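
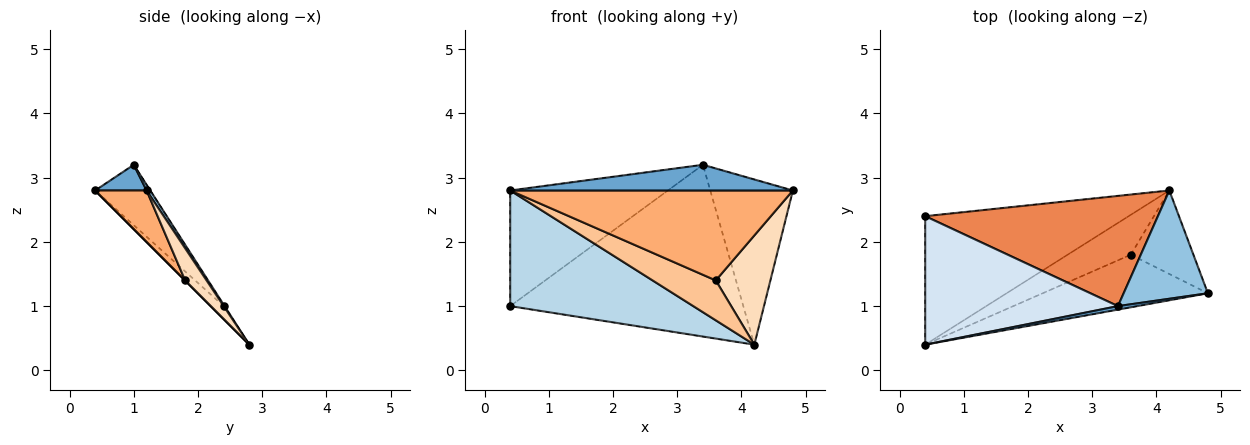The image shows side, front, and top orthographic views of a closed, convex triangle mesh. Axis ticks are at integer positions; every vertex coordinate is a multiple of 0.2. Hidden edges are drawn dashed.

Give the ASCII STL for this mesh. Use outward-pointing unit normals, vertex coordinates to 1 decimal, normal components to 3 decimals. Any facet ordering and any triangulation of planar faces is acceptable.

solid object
 facet normal 0.177 -0.975 0.133
  outer loop
   vertex 3.4 1.0 3.2
   vertex 0.4 0.4 2.8
   vertex 4.8 1.2 2.8
  endloop
 endfacet
 facet normal 0.037 0.836 0.548
  outer loop
   vertex 3.4 1.0 3.2
   vertex 4.8 1.2 2.8
   vertex 4.2 2.8 0.4
  endloop
 endfacet
 facet normal -0.047 -0.668 -0.742
  outer loop
   vertex 0.4 2.4 1.0
   vertex 4.2 2.8 0.4
   vertex 0.4 0.4 2.8
  endloop
 endfacet
 facet normal -0.227 0.652 0.724
  outer loop
   vertex 0.4 2.4 1.0
   vertex 0.4 0.4 2.8
   vertex 3.4 1.0 3.2
  endloop
 endfacet
 facet normal -0.003 0.842 0.540
  outer loop
   vertex 0.4 2.4 1.0
   vertex 3.4 1.0 3.2
   vertex 4.2 2.8 0.4
  endloop
 endfacet
 facet normal 0.155 -0.853 -0.498
  outer loop
   vertex 3.6 1.8 1.4
   vertex 4.8 1.2 2.8
   vertex 0.4 0.4 2.8
  endloop
 endfacet
 facet normal 0.000 -0.707 -0.707
  outer loop
   vertex 3.6 1.8 1.4
   vertex 0.4 0.4 2.8
   vertex 4.2 2.8 0.4
  endloop
 endfacet
 facet normal 0.297 -0.758 -0.580
  outer loop
   vertex 3.6 1.8 1.4
   vertex 4.2 2.8 0.4
   vertex 4.8 1.2 2.8
  endloop
 endfacet
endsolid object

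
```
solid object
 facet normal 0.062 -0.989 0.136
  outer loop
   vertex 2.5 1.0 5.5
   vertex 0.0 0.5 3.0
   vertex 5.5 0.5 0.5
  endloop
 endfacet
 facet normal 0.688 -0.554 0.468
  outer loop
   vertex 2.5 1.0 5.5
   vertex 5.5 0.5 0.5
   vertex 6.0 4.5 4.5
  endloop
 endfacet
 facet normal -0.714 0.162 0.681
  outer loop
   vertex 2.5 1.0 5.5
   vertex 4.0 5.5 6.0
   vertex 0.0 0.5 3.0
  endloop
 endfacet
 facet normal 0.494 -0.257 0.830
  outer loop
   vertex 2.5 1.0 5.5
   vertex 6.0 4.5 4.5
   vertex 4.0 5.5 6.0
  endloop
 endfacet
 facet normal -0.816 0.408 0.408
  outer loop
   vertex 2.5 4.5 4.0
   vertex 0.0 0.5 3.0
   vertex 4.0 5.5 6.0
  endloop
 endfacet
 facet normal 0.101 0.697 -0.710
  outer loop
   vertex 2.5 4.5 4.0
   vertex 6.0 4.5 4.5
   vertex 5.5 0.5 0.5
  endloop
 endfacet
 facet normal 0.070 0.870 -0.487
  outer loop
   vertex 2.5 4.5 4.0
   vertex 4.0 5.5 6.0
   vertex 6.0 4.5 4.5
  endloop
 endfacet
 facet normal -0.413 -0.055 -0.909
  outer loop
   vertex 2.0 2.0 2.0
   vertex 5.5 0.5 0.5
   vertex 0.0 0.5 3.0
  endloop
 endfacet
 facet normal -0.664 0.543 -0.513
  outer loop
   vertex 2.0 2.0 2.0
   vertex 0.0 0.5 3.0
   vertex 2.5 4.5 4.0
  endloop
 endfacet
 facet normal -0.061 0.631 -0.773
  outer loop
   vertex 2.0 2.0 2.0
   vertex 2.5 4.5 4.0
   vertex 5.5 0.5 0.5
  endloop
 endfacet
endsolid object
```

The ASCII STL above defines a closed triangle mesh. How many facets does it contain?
10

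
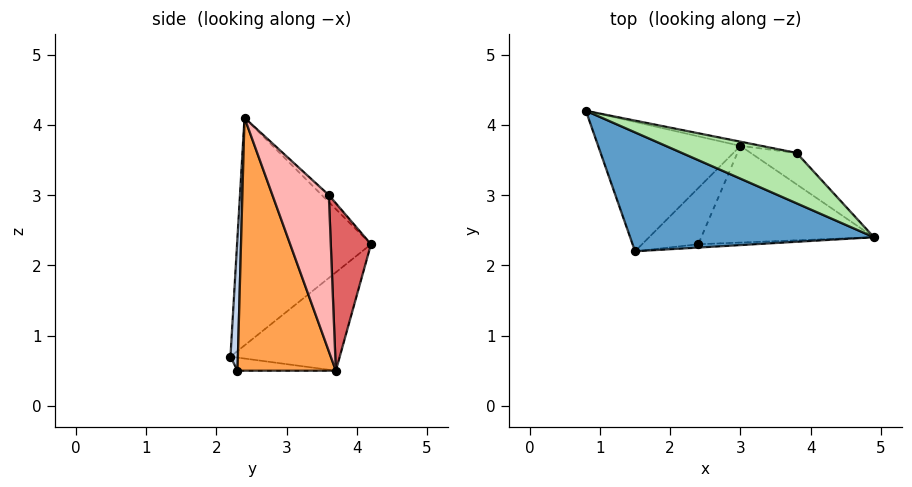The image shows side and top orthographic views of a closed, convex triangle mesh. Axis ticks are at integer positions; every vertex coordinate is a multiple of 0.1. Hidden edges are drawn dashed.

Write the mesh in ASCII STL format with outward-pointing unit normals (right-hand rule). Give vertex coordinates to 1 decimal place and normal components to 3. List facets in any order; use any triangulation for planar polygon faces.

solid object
 facet normal -0.527 -0.636 0.564
  outer loop
   vertex 1.5 2.2 0.7
   vertex 4.9 2.4 4.1
   vertex 0.8 4.2 2.3
  endloop
 endfacet
 facet normal 0.101 -0.994 -0.043
  outer loop
   vertex 2.4 2.3 0.5
   vertex 4.9 2.4 4.1
   vertex 1.5 2.2 0.7
  endloop
 endfacet
 facet normal 0.779 -0.334 -0.531
  outer loop
   vertex 3.0 3.7 0.5
   vertex 4.9 2.4 4.1
   vertex 2.4 2.3 0.5
  endloop
 endfacet
 facet normal -0.517 0.417 -0.748
  outer loop
   vertex 3.0 3.7 0.5
   vertex 1.5 2.2 0.7
   vertex 0.8 4.2 2.3
  endloop
 endfacet
 facet normal -0.226 0.097 -0.969
  outer loop
   vertex 3.0 3.7 0.5
   vertex 2.4 2.3 0.5
   vertex 1.5 2.2 0.7
  endloop
 endfacet
 facet normal -0.046 0.652 0.757
  outer loop
   vertex 3.8 3.6 3.0
   vertex 0.8 4.2 2.3
   vertex 4.9 2.4 4.1
  endloop
 endfacet
 facet normal 0.202 0.979 -0.025
  outer loop
   vertex 3.8 3.6 3.0
   vertex 3.0 3.7 0.5
   vertex 0.8 4.2 2.3
  endloop
 endfacet
 facet normal 0.815 0.527 -0.240
  outer loop
   vertex 3.8 3.6 3.0
   vertex 4.9 2.4 4.1
   vertex 3.0 3.7 0.5
  endloop
 endfacet
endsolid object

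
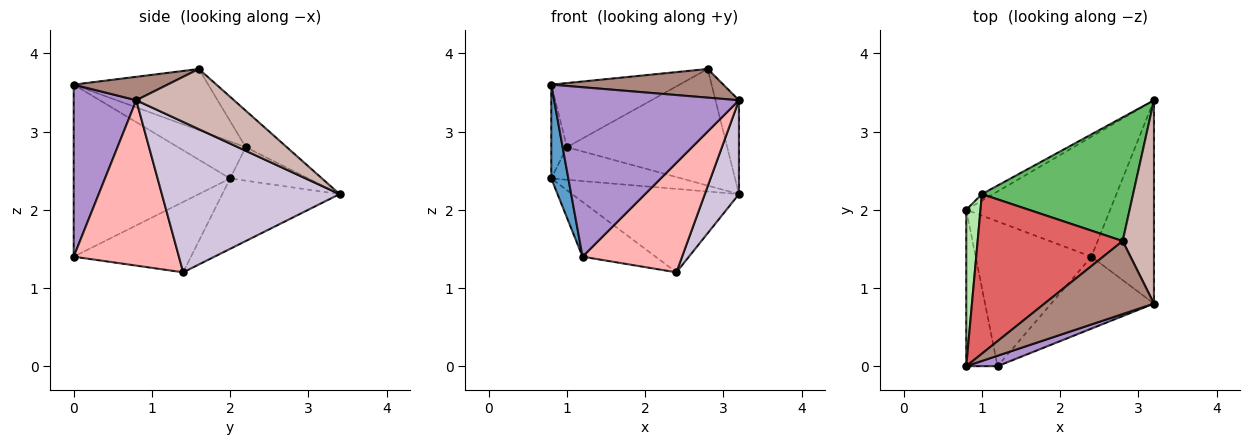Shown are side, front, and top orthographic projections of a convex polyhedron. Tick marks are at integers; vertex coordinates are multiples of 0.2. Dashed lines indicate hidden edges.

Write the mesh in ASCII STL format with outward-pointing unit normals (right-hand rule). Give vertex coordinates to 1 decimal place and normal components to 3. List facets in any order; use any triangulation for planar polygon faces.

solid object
 facet normal -0.978 -0.107 -0.178
  outer loop
   vertex 0.8 0.0 3.6
   vertex 0.8 2.0 2.4
   vertex 1.2 0.0 1.4
  endloop
 endfacet
 facet normal -0.373 0.530 -0.762
  outer loop
   vertex 2.4 1.4 1.2
   vertex 0.8 2.0 2.4
   vertex 3.2 3.4 2.2
  endloop
 endfacet
 facet normal -0.494 0.308 -0.813
  outer loop
   vertex 2.4 1.4 1.2
   vertex 1.2 0.0 1.4
   vertex 0.8 2.0 2.4
  endloop
 endfacet
 facet normal -0.507 0.845 -0.169
  outer loop
   vertex 1.0 2.2 2.8
   vertex 3.2 3.4 2.2
   vertex 0.8 2.0 2.4
  endloop
 endfacet
 facet normal -0.173 0.676 0.717
  outer loop
   vertex 1.0 2.2 2.8
   vertex 2.8 1.6 3.8
   vertex 3.2 3.4 2.2
  endloop
 endfacet
 facet normal -0.912 0.211 0.351
  outer loop
   vertex 1.0 2.2 2.8
   vertex 0.8 2.0 2.4
   vertex 0.8 0.0 3.6
  endloop
 endfacet
 facet normal -0.364 0.347 0.864
  outer loop
   vertex 1.0 2.2 2.8
   vertex 0.8 0.0 3.6
   vertex 2.8 1.6 3.8
  endloop
 endfacet
 facet normal 0.662 -0.626 -0.412
  outer loop
   vertex 3.2 0.8 3.4
   vertex 1.2 0.0 1.4
   vertex 2.4 1.4 1.2
  endloop
 endfacet
 facet normal 0.320 -0.946 0.058
  outer loop
   vertex 3.2 0.8 3.4
   vertex 0.8 0.0 3.6
   vertex 1.2 0.0 1.4
  endloop
 endfacet
 facet normal 0.909 -0.175 -0.378
  outer loop
   vertex 3.2 0.8 3.4
   vertex 2.4 1.4 1.2
   vertex 3.2 3.4 2.2
  endloop
 endfacet
 facet normal 0.196 -0.359 0.913
  outer loop
   vertex 3.2 0.8 3.4
   vertex 2.8 1.6 3.8
   vertex 0.8 0.0 3.6
  endloop
 endfacet
 facet normal 0.868 0.208 0.451
  outer loop
   vertex 3.2 0.8 3.4
   vertex 3.2 3.4 2.2
   vertex 2.8 1.6 3.8
  endloop
 endfacet
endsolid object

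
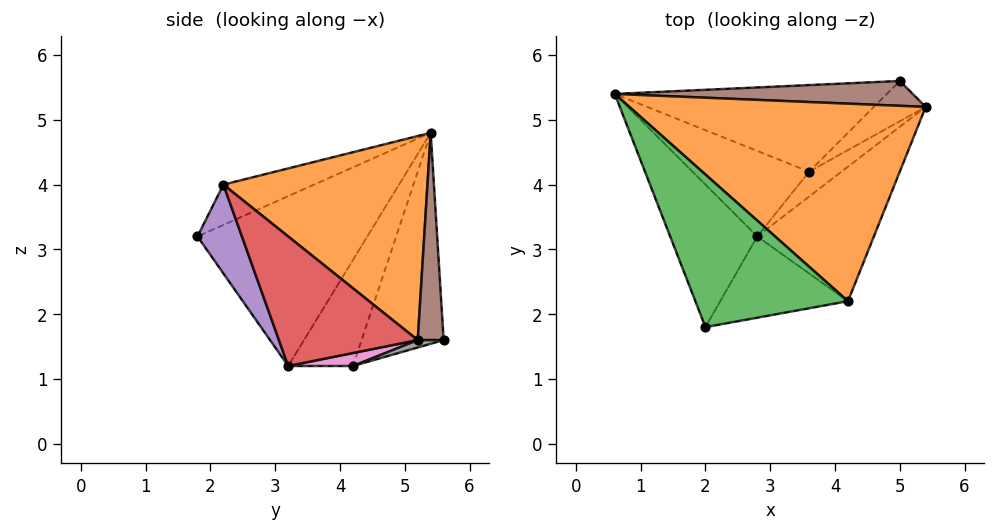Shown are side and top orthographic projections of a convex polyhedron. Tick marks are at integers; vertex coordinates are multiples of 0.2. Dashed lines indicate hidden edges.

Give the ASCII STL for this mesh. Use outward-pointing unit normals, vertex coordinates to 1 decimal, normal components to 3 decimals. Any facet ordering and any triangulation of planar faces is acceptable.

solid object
 facet normal -0.881 -0.142 -0.452
  outer loop
   vertex 2.8 3.2 1.2
   vertex 2.0 1.8 3.2
   vertex 0.6 5.4 4.8
  endloop
 endfacet
 facet normal 0.521 0.397 0.756
  outer loop
   vertex 4.2 2.2 4.0
   vertex 5.4 5.2 1.6
   vertex 0.6 5.4 4.8
  endloop
 endfacet
 facet normal -0.226 -0.468 0.855
  outer loop
   vertex 4.2 2.2 4.0
   vertex 0.6 5.4 4.8
   vertex 2.0 1.8 3.2
  endloop
 endfacet
 facet normal 0.571 -0.640 -0.514
  outer loop
   vertex 4.2 2.2 4.0
   vertex 2.8 3.2 1.2
   vertex 5.4 5.2 1.6
  endloop
 endfacet
 facet normal 0.317 -0.832 -0.456
  outer loop
   vertex 4.2 2.2 4.0
   vertex 2.0 1.8 3.2
   vertex 2.8 3.2 1.2
  endloop
 endfacet
 facet normal 0.496 0.496 0.713
  outer loop
   vertex 5.0 5.6 1.6
   vertex 0.6 5.4 4.8
   vertex 5.4 5.2 1.6
  endloop
 endfacet
 facet normal 0.356 -0.285 -0.890
  outer loop
   vertex 3.6 4.2 1.2
   vertex 5.4 5.2 1.6
   vertex 2.8 3.2 1.2
  endloop
 endfacet
 facet normal 0.140 0.140 -0.980
  outer loop
   vertex 3.6 4.2 1.2
   vertex 5.0 5.6 1.6
   vertex 5.4 5.2 1.6
  endloop
 endfacet
 facet normal -0.592 0.474 -0.652
  outer loop
   vertex 3.6 4.2 1.2
   vertex 2.8 3.2 1.2
   vertex 0.6 5.4 4.8
  endloop
 endfacet
 facet normal -0.470 0.643 -0.605
  outer loop
   vertex 3.6 4.2 1.2
   vertex 0.6 5.4 4.8
   vertex 5.0 5.6 1.6
  endloop
 endfacet
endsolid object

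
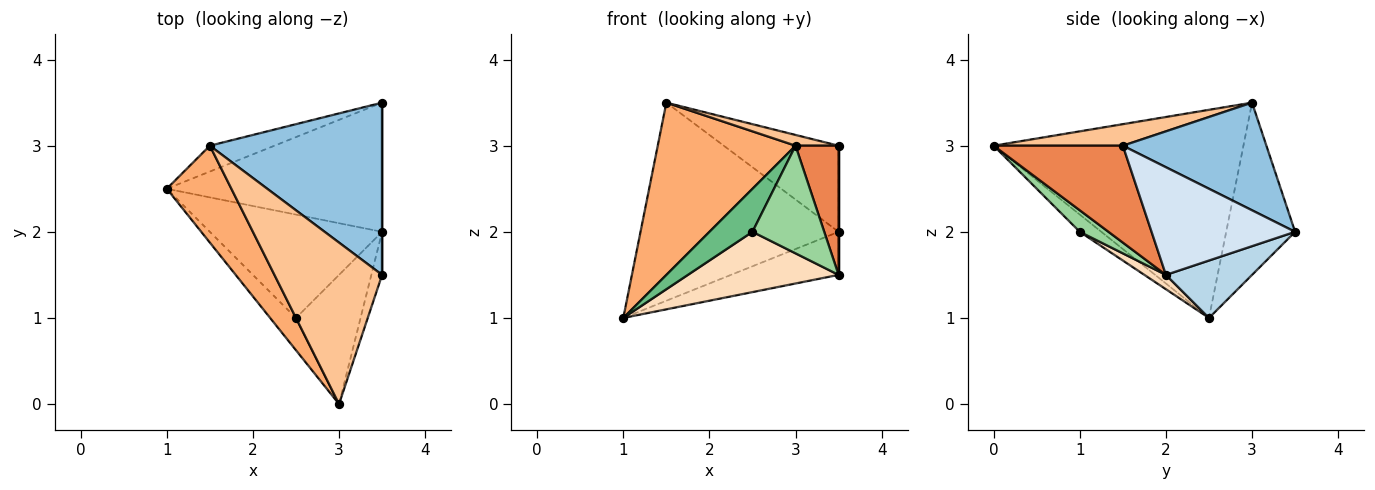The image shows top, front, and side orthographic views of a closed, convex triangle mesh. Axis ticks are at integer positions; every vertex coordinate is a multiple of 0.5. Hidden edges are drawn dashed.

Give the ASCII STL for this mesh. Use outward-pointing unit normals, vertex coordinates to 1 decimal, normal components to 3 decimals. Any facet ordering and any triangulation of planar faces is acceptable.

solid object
 facet normal -0.326 0.937 -0.122
  outer loop
   vertex 1.5 3.0 3.5
   vertex 3.5 3.5 2.0
   vertex 1.0 2.5 1.0
  endloop
 endfacet
 facet normal 0.488 0.390 0.781
  outer loop
   vertex 1.5 3.0 3.5
   vertex 3.5 1.5 3.0
   vertex 3.5 3.5 2.0
  endloop
 endfacet
 facet normal 0.245 0.307 -0.920
  outer loop
   vertex 3.5 2.0 1.5
   vertex 1.0 2.5 1.0
   vertex 3.5 3.5 2.0
  endloop
 endfacet
 facet normal 1.000 0.000 0.000
  outer loop
   vertex 3.5 2.0 1.5
   vertex 3.5 3.5 2.0
   vertex 3.5 1.5 3.0
  endloop
 endfacet
 facet normal 0.943 -0.314 -0.105
  outer loop
   vertex 3.0 0.0 3.0
   vertex 3.5 2.0 1.5
   vertex 3.5 1.5 3.0
  endloop
 endfacet
 facet normal -0.845 -0.466 0.262
  outer loop
   vertex 3.0 0.0 3.0
   vertex 1.5 3.0 3.5
   vertex 1.0 2.5 1.0
  endloop
 endfacet
 facet normal 0.196 -0.065 0.978
  outer loop
   vertex 3.0 0.0 3.0
   vertex 3.5 1.5 3.0
   vertex 1.5 3.0 3.5
  endloop
 endfacet
 facet normal 0.072 -0.503 -0.862
  outer loop
   vertex 2.5 1.0 2.0
   vertex 1.0 2.5 1.0
   vertex 3.5 2.0 1.5
  endloop
 endfacet
 facet normal -0.371 -0.743 -0.557
  outer loop
   vertex 2.5 1.0 2.0
   vertex 3.0 0.0 3.0
   vertex 1.0 2.5 1.0
  endloop
 endfacet
 facet normal 0.248 -0.620 -0.744
  outer loop
   vertex 2.5 1.0 2.0
   vertex 3.5 2.0 1.5
   vertex 3.0 0.0 3.0
  endloop
 endfacet
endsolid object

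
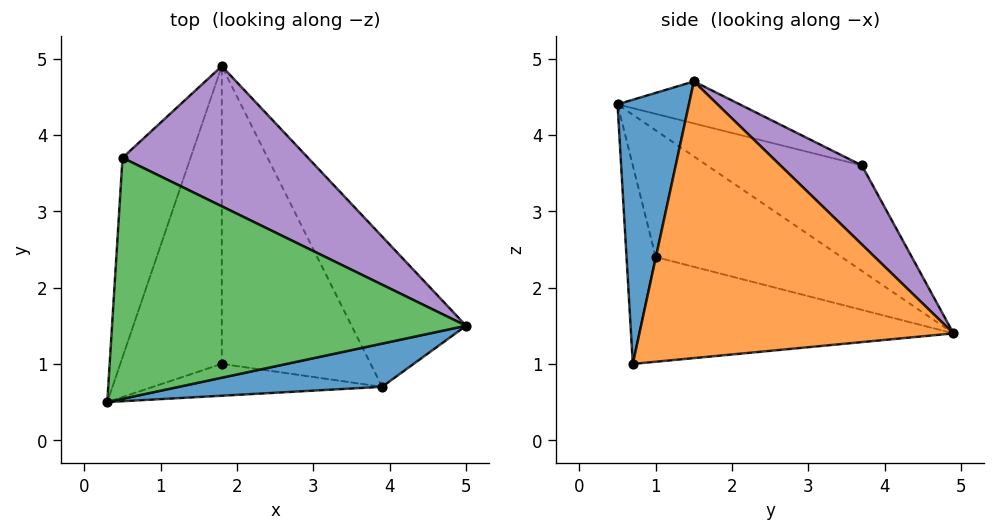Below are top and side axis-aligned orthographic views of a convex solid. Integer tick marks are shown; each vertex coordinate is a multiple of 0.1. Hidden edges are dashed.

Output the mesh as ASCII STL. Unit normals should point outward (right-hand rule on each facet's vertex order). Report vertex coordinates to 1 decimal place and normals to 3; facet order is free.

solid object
 facet normal 0.196 -0.969 0.151
  outer loop
   vertex 3.9 0.7 1.0
   vertex 5.0 1.5 4.7
   vertex 0.3 0.5 4.4
  endloop
 endfacet
 facet normal 0.827 0.446 -0.342
  outer loop
   vertex 3.9 0.7 1.0
   vertex 1.8 4.9 1.4
   vertex 5.0 1.5 4.7
  endloop
 endfacet
 facet normal -0.114 0.248 0.962
  outer loop
   vertex 0.5 3.7 3.6
   vertex 0.3 0.5 4.4
   vertex 5.0 1.5 4.7
  endloop
 endfacet
 facet normal -0.838 -0.083 -0.540
  outer loop
   vertex 0.5 3.7 3.6
   vertex 1.8 4.9 1.4
   vertex 0.3 0.5 4.4
  endloop
 endfacet
 facet normal 0.243 0.784 0.571
  outer loop
   vertex 0.5 3.7 3.6
   vertex 5.0 1.5 4.7
   vertex 1.8 4.9 1.4
  endloop
 endfacet
 facet normal -0.771 -0.158 -0.617
  outer loop
   vertex 1.8 1.0 2.4
   vertex 0.3 0.5 4.4
   vertex 1.8 4.9 1.4
  endloop
 endfacet
 facet normal -0.450 -0.727 -0.519
  outer loop
   vertex 1.8 1.0 2.4
   vertex 3.9 0.7 1.0
   vertex 0.3 0.5 4.4
  endloop
 endfacet
 facet normal -0.563 -0.205 -0.801
  outer loop
   vertex 1.8 1.0 2.4
   vertex 1.8 4.9 1.4
   vertex 3.9 0.7 1.0
  endloop
 endfacet
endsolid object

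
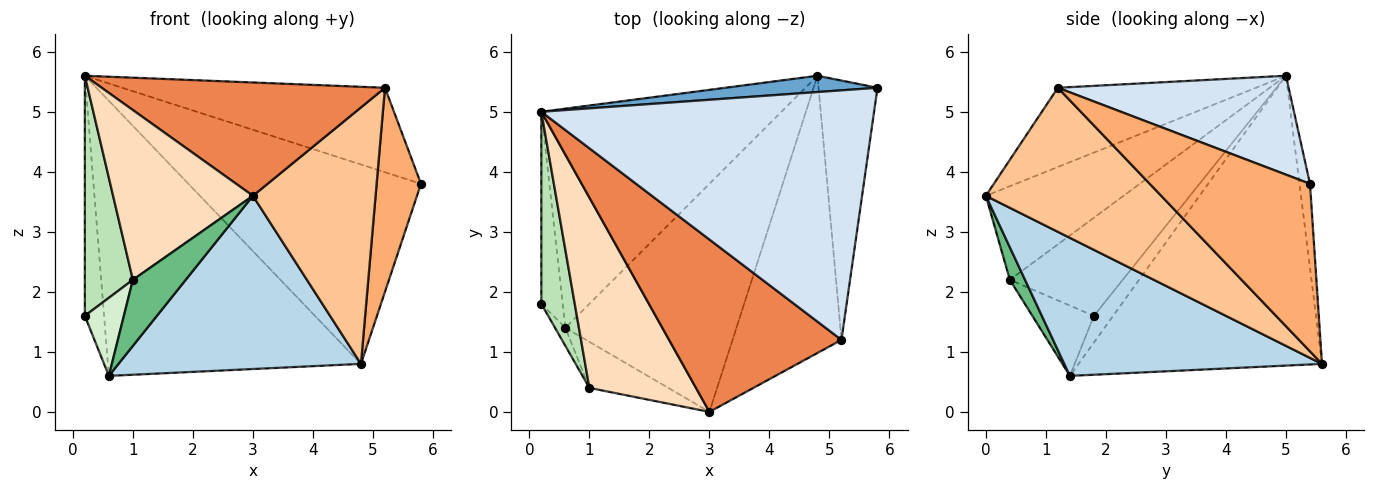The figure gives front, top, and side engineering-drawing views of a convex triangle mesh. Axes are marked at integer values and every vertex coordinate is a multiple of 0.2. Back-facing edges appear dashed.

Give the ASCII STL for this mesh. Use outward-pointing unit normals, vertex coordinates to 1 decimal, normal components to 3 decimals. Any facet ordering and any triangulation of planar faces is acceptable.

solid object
 facet normal -0.045 0.996 0.081
  outer loop
   vertex 4.8 5.6 0.8
   vertex 0.2 5.0 5.6
   vertex 5.8 5.4 3.8
  endloop
 endfacet
 facet normal -0.601 0.625 -0.498
  outer loop
   vertex 4.8 5.6 0.8
   vertex 0.6 1.4 0.6
   vertex 0.2 5.0 5.6
  endloop
 endfacet
 facet normal 0.541 -0.509 -0.670
  outer loop
   vertex 4.8 5.6 0.8
   vertex 3.0 0.0 3.6
   vertex 0.6 1.4 0.6
  endloop
 endfacet
 facet normal 0.271 0.309 0.912
  outer loop
   vertex 5.2 1.2 5.4
   vertex 5.8 5.4 3.8
   vertex 0.2 5.0 5.6
  endloop
 endfacet
 facet normal -0.359 -0.513 0.780
  outer loop
   vertex 5.2 1.2 5.4
   vertex 0.2 5.0 5.6
   vertex 3.0 0.0 3.6
  endloop
 endfacet
 facet normal 0.913 -0.253 -0.321
  outer loop
   vertex 5.2 1.2 5.4
   vertex 4.8 5.6 0.8
   vertex 5.8 5.4 3.8
  endloop
 endfacet
 facet normal 0.697 -0.487 -0.527
  outer loop
   vertex 5.2 1.2 5.4
   vertex 3.0 0.0 3.6
   vertex 4.8 5.6 0.8
  endloop
 endfacet
 facet normal -0.548 -0.557 0.624
  outer loop
   vertex 1.0 0.4 2.2
   vertex 3.0 0.0 3.6
   vertex 0.2 5.0 5.6
  endloop
 endfacet
 facet normal 0.230 -0.798 -0.556
  outer loop
   vertex 1.0 0.4 2.2
   vertex 0.6 1.4 0.6
   vertex 3.0 0.0 3.6
  endloop
 endfacet
 facet normal -0.615 0.615 -0.492
  outer loop
   vertex 0.2 1.8 1.6
   vertex 0.2 5.0 5.6
   vertex 0.6 1.4 0.6
  endloop
 endfacet
 facet normal -0.878 -0.374 0.299
  outer loop
   vertex 0.2 1.8 1.6
   vertex 1.0 0.4 2.2
   vertex 0.2 5.0 5.6
  endloop
 endfacet
 facet normal -0.838 -0.531 -0.123
  outer loop
   vertex 0.2 1.8 1.6
   vertex 0.6 1.4 0.6
   vertex 1.0 0.4 2.2
  endloop
 endfacet
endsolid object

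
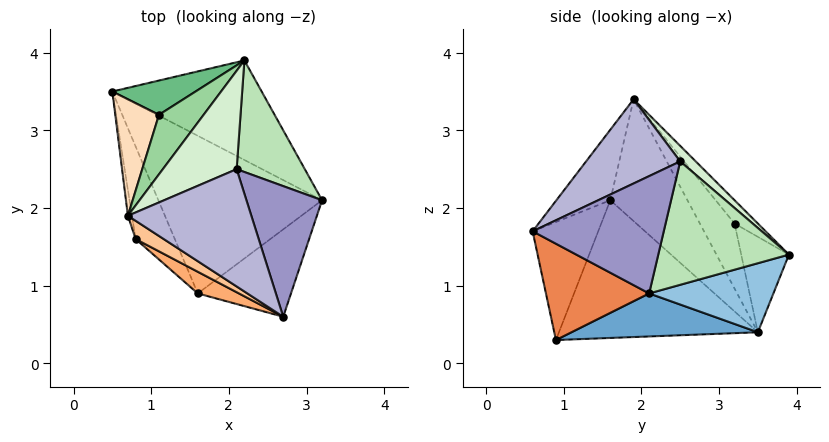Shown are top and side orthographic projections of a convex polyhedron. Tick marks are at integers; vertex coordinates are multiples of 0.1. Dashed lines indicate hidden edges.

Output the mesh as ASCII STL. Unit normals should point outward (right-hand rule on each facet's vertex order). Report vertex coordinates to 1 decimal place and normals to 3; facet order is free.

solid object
 facet normal 0.252 0.143 -0.957
  outer loop
   vertex 1.6 0.9 0.3
   vertex 0.5 3.5 0.4
   vertex 3.2 2.1 0.9
  endloop
 endfacet
 facet normal 0.378 0.437 -0.817
  outer loop
   vertex 2.2 3.9 1.4
   vertex 3.2 2.1 0.9
   vertex 0.5 3.5 0.4
  endloop
 endfacet
 facet normal -0.894 -0.369 -0.254
  outer loop
   vertex 0.8 1.6 2.1
   vertex 0.5 3.5 0.4
   vertex 1.6 0.9 0.3
  endloop
 endfacet
 facet normal -0.982 -0.185 -0.033
  outer loop
   vertex 0.8 1.6 2.1
   vertex 0.7 1.9 3.4
   vertex 0.5 3.5 0.4
  endloop
 endfacet
 facet normal 0.613 -0.521 -0.594
  outer loop
   vertex 2.7 0.6 1.7
   vertex 1.6 0.9 0.3
   vertex 3.2 2.1 0.9
  endloop
 endfacet
 facet normal -0.435 -0.887 0.152
  outer loop
   vertex 2.7 0.6 1.7
   vertex 0.8 1.6 2.1
   vertex 1.6 0.9 0.3
  endloop
 endfacet
 facet normal -0.430 -0.886 0.171
  outer loop
   vertex 2.7 0.6 1.7
   vertex 0.7 1.9 3.4
   vertex 0.8 1.6 2.1
  endloop
 endfacet
 facet normal -0.604 0.686 0.406
  outer loop
   vertex 1.1 3.2 1.8
   vertex 0.5 3.5 0.4
   vertex 0.7 1.9 3.4
  endloop
 endfacet
 facet normal -0.407 0.842 0.355
  outer loop
   vertex 1.1 3.2 1.8
   vertex 2.2 3.9 1.4
   vertex 0.5 3.5 0.4
  endloop
 endfacet
 facet normal -0.291 0.777 0.558
  outer loop
   vertex 1.1 3.2 1.8
   vertex 0.7 1.9 3.4
   vertex 2.2 3.9 1.4
  endloop
 endfacet
 facet normal 0.826 0.332 0.456
  outer loop
   vertex 2.1 2.5 2.6
   vertex 3.2 2.1 0.9
   vertex 2.2 3.9 1.4
  endloop
 endfacet
 facet normal 0.159 0.636 0.755
  outer loop
   vertex 2.1 2.5 2.6
   vertex 2.2 3.9 1.4
   vertex 0.7 1.9 3.4
  endloop
 endfacet
 facet normal 0.840 0.009 0.542
  outer loop
   vertex 2.1 2.5 2.6
   vertex 2.7 0.6 1.7
   vertex 3.2 2.1 0.9
  endloop
 endfacet
 facet normal 0.551 -0.209 0.808
  outer loop
   vertex 2.1 2.5 2.6
   vertex 0.7 1.9 3.4
   vertex 2.7 0.6 1.7
  endloop
 endfacet
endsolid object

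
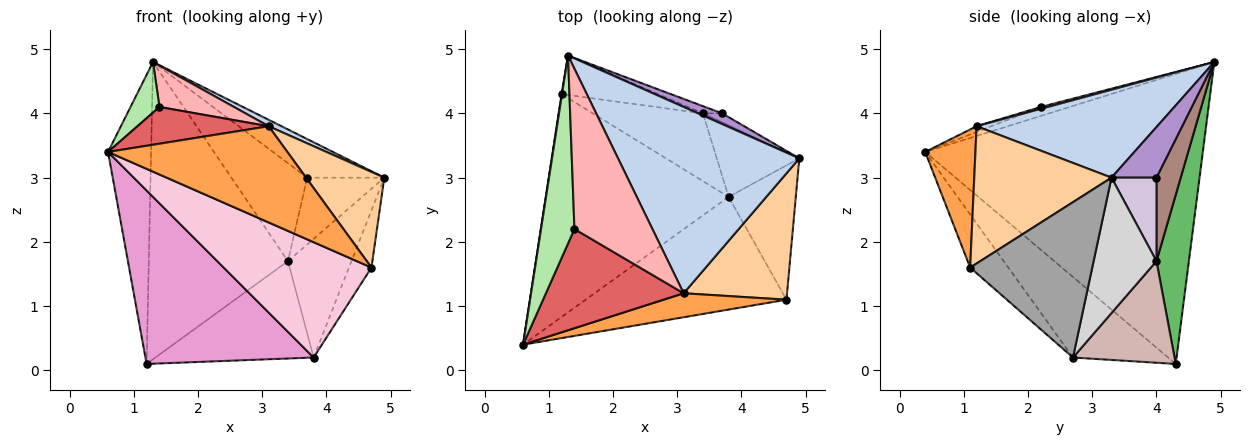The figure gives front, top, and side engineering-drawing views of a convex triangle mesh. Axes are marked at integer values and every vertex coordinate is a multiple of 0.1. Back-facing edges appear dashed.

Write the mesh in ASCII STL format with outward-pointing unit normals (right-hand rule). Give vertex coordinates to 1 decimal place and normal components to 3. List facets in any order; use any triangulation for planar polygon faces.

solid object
 facet normal -0.988 0.153 0.001
  outer loop
   vertex 1.2 4.3 0.1
   vertex 0.6 0.4 3.4
   vertex 1.3 4.9 4.8
  endloop
 endfacet
 facet normal 0.436 -0.031 0.899
  outer loop
   vertex 3.1 1.2 3.8
   vertex 4.9 3.3 3.0
   vertex 1.3 4.9 4.8
  endloop
 endfacet
 facet normal 0.262 -0.936 0.233
  outer loop
   vertex 3.1 1.2 3.8
   vertex 0.6 0.4 3.4
   vertex 4.7 1.1 1.6
  endloop
 endfacet
 facet normal 0.727 -0.415 0.548
  outer loop
   vertex 3.1 1.2 3.8
   vertex 4.7 1.1 1.6
   vertex 4.9 3.3 3.0
  endloop
 endfacet
 facet normal 0.225 0.966 -0.128
  outer loop
   vertex 3.4 4.0 1.7
   vertex 1.2 4.3 0.1
   vertex 1.3 4.9 4.8
  endloop
 endfacet
 facet normal -0.252 -0.252 0.935
  outer loop
   vertex 1.4 2.2 4.1
   vertex 1.3 4.9 4.8
   vertex 0.6 0.4 3.4
  endloop
 endfacet
 facet normal -0.039 -0.347 0.937
  outer loop
   vertex 1.4 2.2 4.1
   vertex 0.6 0.4 3.4
   vertex 3.1 1.2 3.8
  endloop
 endfacet
 facet normal 0.024 -0.250 0.968
  outer loop
   vertex 1.4 2.2 4.1
   vertex 3.1 1.2 3.8
   vertex 1.3 4.9 4.8
  endloop
 endfacet
 facet normal 0.490 0.840 0.233
  outer loop
   vertex 3.7 4.0 3.0
   vertex 1.3 4.9 4.8
   vertex 4.9 3.3 3.0
  endloop
 endfacet
 facet normal 0.500 0.858 -0.115
  outer loop
   vertex 3.7 4.0 3.0
   vertex 4.9 3.3 3.0
   vertex 3.4 4.0 1.7
  endloop
 endfacet
 facet normal 0.304 0.950 -0.070
  outer loop
   vertex 3.7 4.0 3.0
   vertex 3.4 4.0 1.7
   vertex 1.3 4.9 4.8
  endloop
 endfacet
 facet normal 0.466 0.726 -0.505
  outer loop
   vertex 3.8 2.7 0.2
   vertex 1.2 4.3 0.1
   vertex 3.4 4.0 1.7
  endloop
 endfacet
 facet normal -0.328 -0.580 -0.745
  outer loop
   vertex 3.8 2.7 0.2
   vertex 0.6 0.4 3.4
   vertex 1.2 4.3 0.1
  endloop
 endfacet
 facet normal -0.182 -0.703 -0.687
  outer loop
   vertex 3.8 2.7 0.2
   vertex 4.7 1.1 1.6
   vertex 0.6 0.4 3.4
  endloop
 endfacet
 facet normal 0.905 0.167 -0.391
  outer loop
   vertex 3.8 2.7 0.2
   vertex 4.9 3.3 3.0
   vertex 4.7 1.1 1.6
  endloop
 endfacet
 facet normal 0.646 0.653 -0.394
  outer loop
   vertex 3.8 2.7 0.2
   vertex 3.4 4.0 1.7
   vertex 4.9 3.3 3.0
  endloop
 endfacet
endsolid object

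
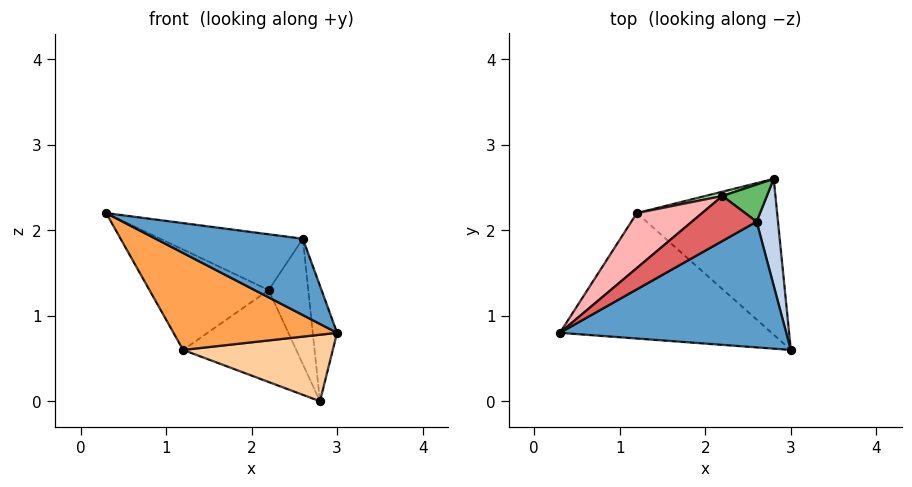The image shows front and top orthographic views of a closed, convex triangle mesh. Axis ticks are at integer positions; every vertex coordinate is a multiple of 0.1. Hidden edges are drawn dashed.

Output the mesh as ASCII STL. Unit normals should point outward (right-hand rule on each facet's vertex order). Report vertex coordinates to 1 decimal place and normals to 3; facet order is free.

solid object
 facet normal 0.375 -0.481 0.792
  outer loop
   vertex 2.6 2.1 1.9
   vertex 0.3 0.8 2.2
   vertex 3.0 0.6 0.8
  endloop
 endfacet
 facet normal 0.977 0.155 0.144
  outer loop
   vertex 2.6 2.1 1.9
   vertex 3.0 0.6 0.8
   vertex 2.8 2.6 0.0
  endloop
 endfacet
 facet normal -0.415 -0.556 -0.720
  outer loop
   vertex 1.2 2.2 0.6
   vertex 3.0 0.6 0.8
   vertex 0.3 0.8 2.2
  endloop
 endfacet
 facet normal -0.240 -0.381 -0.893
  outer loop
   vertex 1.2 2.2 0.6
   vertex 2.8 2.6 0.0
   vertex 3.0 0.6 0.8
  endloop
 endfacet
 facet normal 0.282 0.920 0.272
  outer loop
   vertex 2.2 2.4 1.3
   vertex 2.6 2.1 1.9
   vertex 2.8 2.6 0.0
  endloop
 endfacet
 facet normal -0.226 0.973 0.045
  outer loop
   vertex 2.2 2.4 1.3
   vertex 2.8 2.6 0.0
   vertex 1.2 2.2 0.6
  endloop
 endfacet
 facet normal -0.337 0.733 0.591
  outer loop
   vertex 2.2 2.4 1.3
   vertex 0.3 0.8 2.2
   vertex 2.6 2.1 1.9
  endloop
 endfacet
 facet normal -0.455 0.781 0.427
  outer loop
   vertex 2.2 2.4 1.3
   vertex 1.2 2.2 0.6
   vertex 0.3 0.8 2.2
  endloop
 endfacet
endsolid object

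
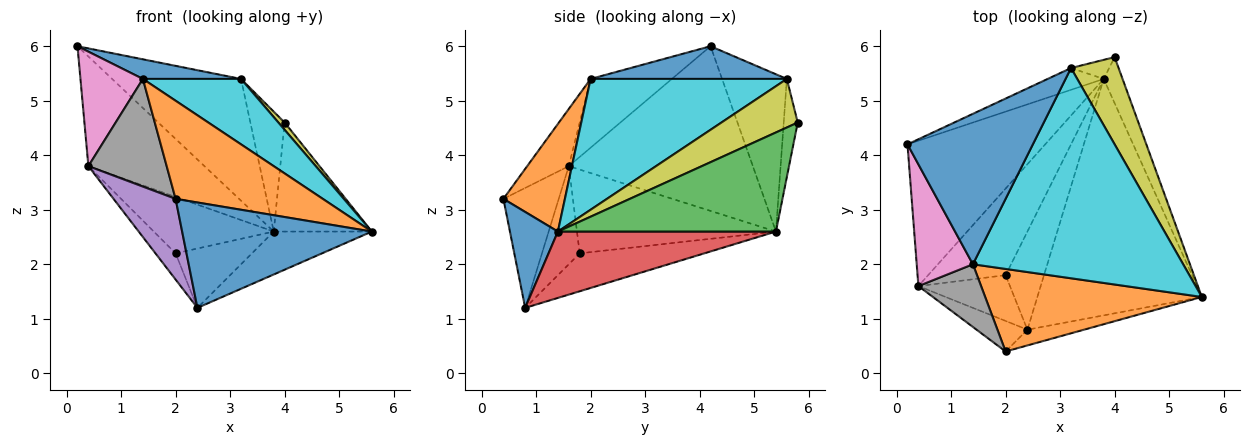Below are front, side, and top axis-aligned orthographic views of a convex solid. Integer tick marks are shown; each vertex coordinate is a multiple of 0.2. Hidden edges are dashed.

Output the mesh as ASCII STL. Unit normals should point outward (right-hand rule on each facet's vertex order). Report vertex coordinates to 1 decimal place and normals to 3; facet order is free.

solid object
 facet normal 0.243 -0.959 -0.143
  outer loop
   vertex 2.0 0.4 3.2
   vertex 2.4 0.8 1.2
   vertex 5.6 1.4 2.6
  endloop
 endfacet
 facet normal 0.305 -0.729 0.613
  outer loop
   vertex 1.4 2.0 5.4
   vertex 2.0 0.4 3.2
   vertex 5.6 1.4 2.6
  endloop
 endfacet
 facet normal 0.899 0.404 -0.171
  outer loop
   vertex 3.8 5.4 2.6
   vertex 4.0 5.8 4.6
   vertex 5.6 1.4 2.6
  endloop
 endfacet
 facet normal 0.369 0.166 -0.914
  outer loop
   vertex 3.8 5.4 2.6
   vertex 5.6 1.4 2.6
   vertex 2.4 0.8 1.2
  endloop
 endfacet
 facet normal -0.641 -0.718 -0.272
  outer loop
   vertex 0.4 1.6 3.8
   vertex 2.4 0.8 1.2
   vertex 2.0 0.4 3.2
  endloop
 endfacet
 facet normal -0.691 0.436 -0.577
  outer loop
   vertex 0.4 1.6 3.8
   vertex 0.2 4.2 6.0
   vertex 3.8 5.4 2.6
  endloop
 endfacet
 facet normal -0.666 -0.511 0.544
  outer loop
   vertex 0.4 1.6 3.8
   vertex 1.4 2.0 5.4
   vertex 0.2 4.2 6.0
  endloop
 endfacet
 facet normal -0.417 -0.785 0.457
  outer loop
   vertex 0.4 1.6 3.8
   vertex 2.0 0.4 3.2
   vertex 1.4 2.0 5.4
  endloop
 endfacet
 facet normal 0.713 -0.058 0.699
  outer loop
   vertex 3.2 5.6 5.4
   vertex 5.6 1.4 2.6
   vertex 4.0 5.8 4.6
  endloop
 endfacet
 facet normal 0.511 -0.255 0.821
  outer loop
   vertex 3.2 5.6 5.4
   vertex 1.4 2.0 5.4
   vertex 5.6 1.4 2.6
  endloop
 endfacet
 facet normal 0.250 -0.125 0.960
  outer loop
   vertex 3.2 5.6 5.4
   vertex 0.2 4.2 6.0
   vertex 1.4 2.0 5.4
  endloop
 endfacet
 facet normal -0.443 0.882 -0.158
  outer loop
   vertex 3.2 5.6 5.4
   vertex 3.8 5.4 2.6
   vertex 0.2 4.2 6.0
  endloop
 endfacet
 facet normal -0.375 0.916 -0.146
  outer loop
   vertex 3.2 5.6 5.4
   vertex 4.0 5.8 4.6
   vertex 3.8 5.4 2.6
  endloop
 endfacet
 facet normal -0.645 0.395 -0.654
  outer loop
   vertex 2.0 1.8 2.2
   vertex 3.8 5.4 2.6
   vertex 2.4 0.8 1.2
  endloop
 endfacet
 facet normal -0.681 0.363 -0.636
  outer loop
   vertex 2.0 1.8 2.2
   vertex 2.4 0.8 1.2
   vertex 0.4 1.6 3.8
  endloop
 endfacet
 facet normal -0.671 0.405 -0.621
  outer loop
   vertex 2.0 1.8 2.2
   vertex 0.4 1.6 3.8
   vertex 3.8 5.4 2.6
  endloop
 endfacet
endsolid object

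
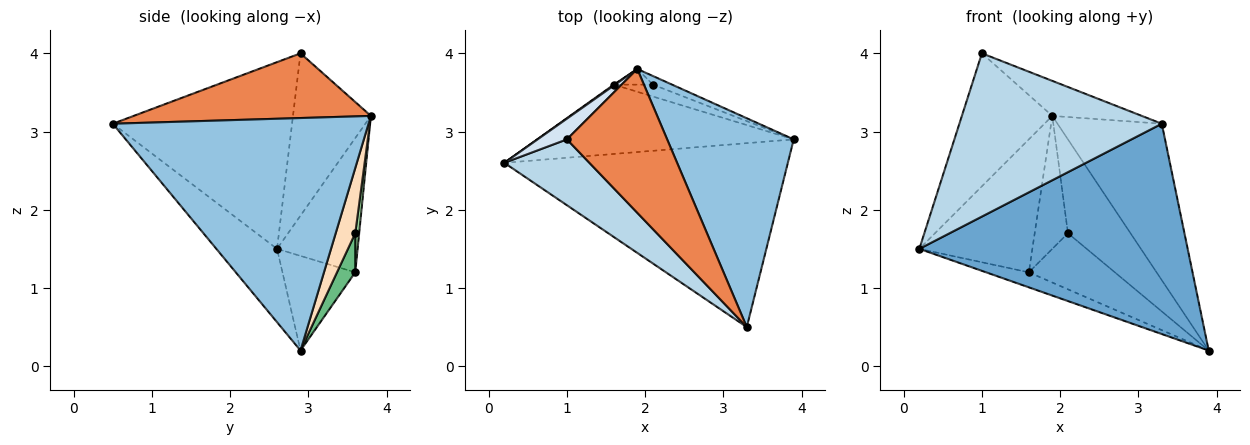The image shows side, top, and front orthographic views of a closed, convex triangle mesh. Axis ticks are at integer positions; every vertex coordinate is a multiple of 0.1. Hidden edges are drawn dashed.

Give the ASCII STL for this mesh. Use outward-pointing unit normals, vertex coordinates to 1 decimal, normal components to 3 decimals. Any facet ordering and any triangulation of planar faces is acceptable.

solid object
 facet normal -0.168 -0.742 -0.649
  outer loop
   vertex 3.3 0.5 3.1
   vertex 0.2 2.6 1.5
   vertex 3.9 2.9 0.2
  endloop
 endfacet
 facet normal 0.827 0.337 0.450
  outer loop
   vertex 1.9 3.8 3.2
   vertex 3.3 0.5 3.1
   vertex 3.9 2.9 0.2
  endloop
 endfacet
 facet normal -0.635 -0.717 0.289
  outer loop
   vertex 1.0 2.9 4.0
   vertex 0.2 2.6 1.5
   vertex 3.3 0.5 3.1
  endloop
 endfacet
 facet normal -0.648 0.752 0.117
  outer loop
   vertex 1.0 2.9 4.0
   vertex 1.9 3.8 3.2
   vertex 0.2 2.6 1.5
  endloop
 endfacet
 facet normal 0.531 0.200 0.823
  outer loop
   vertex 1.0 2.9 4.0
   vertex 3.3 0.5 3.1
   vertex 1.9 3.8 3.2
  endloop
 endfacet
 facet normal -0.339 0.199 -0.919
  outer loop
   vertex 1.6 3.6 1.2
   vertex 3.9 2.9 0.2
   vertex 0.2 2.6 1.5
  endloop
 endfacet
 facet normal -0.580 0.814 0.006
  outer loop
   vertex 1.6 3.6 1.2
   vertex 0.2 2.6 1.5
   vertex 1.9 3.8 3.2
  endloop
 endfacet
 facet normal 0.297 0.951 -0.087
  outer loop
   vertex 2.1 3.6 1.7
   vertex 1.9 3.8 3.2
   vertex 3.9 2.9 0.2
  endloop
 endfacet
 facet normal 0.203 0.958 -0.203
  outer loop
   vertex 2.1 3.6 1.7
   vertex 3.9 2.9 0.2
   vertex 1.6 3.6 1.2
  endloop
 endfacet
 facet normal 0.116 0.986 -0.116
  outer loop
   vertex 2.1 3.6 1.7
   vertex 1.6 3.6 1.2
   vertex 1.9 3.8 3.2
  endloop
 endfacet
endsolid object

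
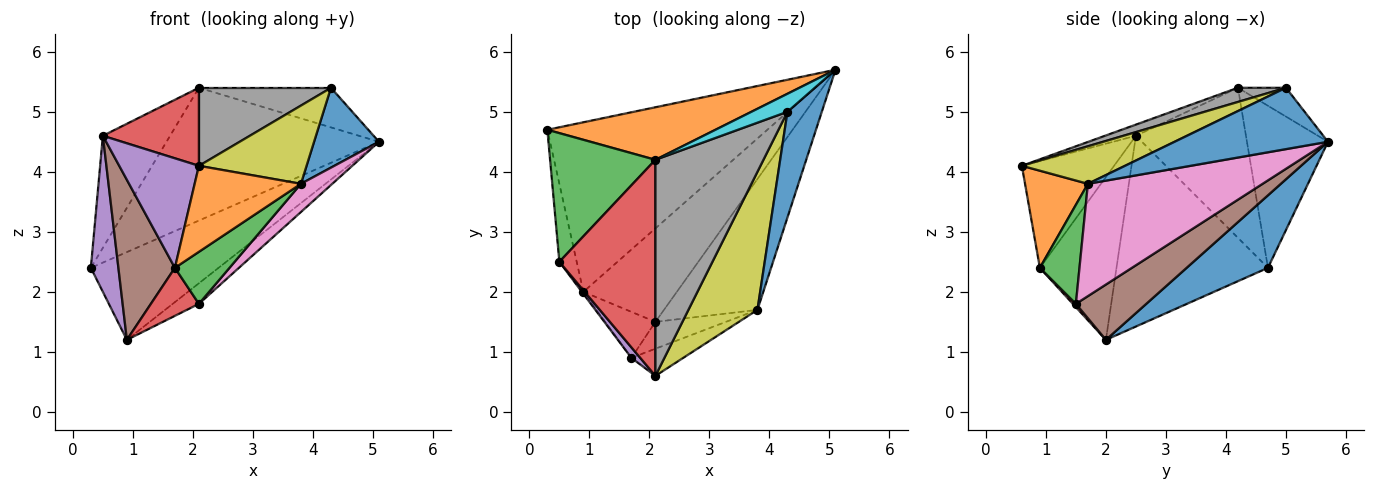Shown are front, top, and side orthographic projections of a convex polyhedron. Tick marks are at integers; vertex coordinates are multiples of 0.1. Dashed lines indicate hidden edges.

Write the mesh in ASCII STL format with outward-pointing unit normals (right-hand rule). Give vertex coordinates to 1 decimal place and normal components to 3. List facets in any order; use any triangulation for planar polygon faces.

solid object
 facet normal 0.281 0.441 -0.852
  outer loop
   vertex 0.9 2.0 1.2
   vertex 0.3 4.7 2.4
   vertex 5.1 5.7 4.5
  endloop
 endfacet
 facet normal -0.334 0.876 0.347
  outer loop
   vertex 2.1 4.2 5.4
   vertex 5.1 5.7 4.5
   vertex 0.3 4.7 2.4
  endloop
 endfacet
 facet normal -0.732 0.447 0.514
  outer loop
   vertex 0.5 2.5 4.6
   vertex 2.1 4.2 5.4
   vertex 0.3 4.7 2.4
  endloop
 endfacet
 facet normal -0.109 -0.338 0.935
  outer loop
   vertex 0.5 2.5 4.6
   vertex 2.1 0.6 4.1
   vertex 2.1 4.2 5.4
  endloop
 endfacet
 facet normal -0.980 -0.178 -0.089
  outer loop
   vertex 0.5 2.5 4.6
   vertex 0.3 4.7 2.4
   vertex 0.9 2.0 1.2
  endloop
 endfacet
 facet normal 0.500 0.186 -0.846
  outer loop
   vertex 2.1 1.5 1.8
   vertex 0.9 2.0 1.2
   vertex 5.1 5.7 4.5
  endloop
 endfacet
 facet normal 0.761 -0.137 -0.634
  outer loop
   vertex 2.1 1.5 1.8
   vertex 5.1 5.7 4.5
   vertex 3.8 1.7 3.8
  endloop
 endfacet
 facet normal 0.123 -0.337 0.933
  outer loop
   vertex 4.3 5.0 5.4
   vertex 2.1 4.2 5.4
   vertex 2.1 0.6 4.1
  endloop
 endfacet
 facet normal 0.427 -0.446 0.786
  outer loop
   vertex 4.3 5.0 5.4
   vertex 2.1 0.6 4.1
   vertex 3.8 1.7 3.8
  endloop
 endfacet
 facet normal -0.314 0.864 0.393
  outer loop
   vertex 4.3 5.0 5.4
   vertex 5.1 5.7 4.5
   vertex 2.1 4.2 5.4
  endloop
 endfacet
 facet normal 0.819 -0.346 0.458
  outer loop
   vertex 4.3 5.0 5.4
   vertex 3.8 1.7 3.8
   vertex 5.1 5.7 4.5
  endloop
 endfacet
 facet normal 0.491 -0.831 -0.262
  outer loop
   vertex 1.7 0.9 2.4
   vertex 3.8 1.7 3.8
   vertex 2.1 0.6 4.1
  endloop
 endfacet
 facet normal 0.542 -0.747 -0.386
  outer loop
   vertex 1.7 0.9 2.4
   vertex 2.1 1.5 1.8
   vertex 3.8 1.7 3.8
  endloop
 endfacet
 facet normal 0.045 -0.721 -0.691
  outer loop
   vertex 1.7 0.9 2.4
   vertex 0.9 2.0 1.2
   vertex 2.1 1.5 1.8
  endloop
 endfacet
 facet normal -0.755 -0.652 0.063
  outer loop
   vertex 1.7 0.9 2.4
   vertex 2.1 0.6 4.1
   vertex 0.5 2.5 4.6
  endloop
 endfacet
 facet normal -0.805 -0.593 -0.007
  outer loop
   vertex 1.7 0.9 2.4
   vertex 0.5 2.5 4.6
   vertex 0.9 2.0 1.2
  endloop
 endfacet
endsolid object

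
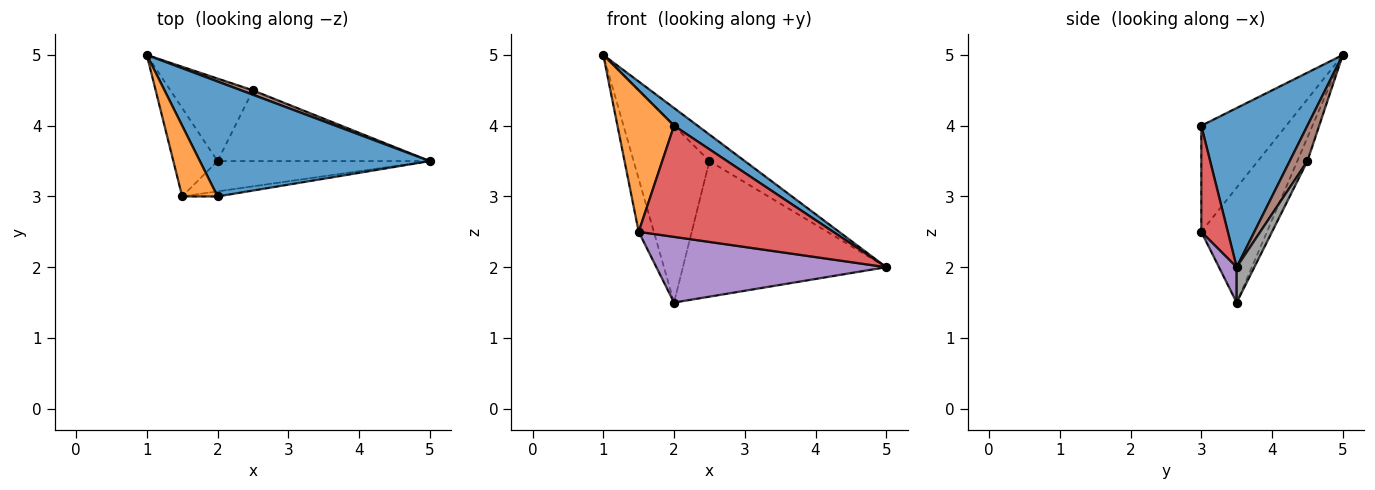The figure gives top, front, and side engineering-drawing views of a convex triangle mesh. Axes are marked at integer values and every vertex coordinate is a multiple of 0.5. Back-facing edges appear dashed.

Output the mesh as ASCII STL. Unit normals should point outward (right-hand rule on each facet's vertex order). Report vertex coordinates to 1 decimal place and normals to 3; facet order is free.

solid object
 facet normal 0.565 -0.125 0.816
  outer loop
   vertex 2.0 3.0 4.0
   vertex 5.0 3.5 2.0
   vertex 1.0 5.0 5.0
  endloop
 endfacet
 facet normal -0.802 -0.535 0.267
  outer loop
   vertex 1.5 3.0 2.5
   vertex 2.0 3.0 4.0
   vertex 1.0 5.0 5.0
  endloop
 endfacet
 facet normal -0.912 0.211 -0.351
  outer loop
   vertex 1.5 3.0 2.5
   vertex 1.0 5.0 5.0
   vertex 2.0 3.5 1.5
  endloop
 endfacet
 facet normal 0.135 -0.990 -0.045
  outer loop
   vertex 1.5 3.0 2.5
   vertex 5.0 3.5 2.0
   vertex 2.0 3.0 4.0
  endloop
 endfacet
 facet normal 0.070 -0.906 -0.418
  outer loop
   vertex 1.5 3.0 2.5
   vertex 2.0 3.5 1.5
   vertex 5.0 3.5 2.0
  endloop
 endfacet
 facet normal 0.442 0.885 0.147
  outer loop
   vertex 2.5 4.5 3.5
   vertex 1.0 5.0 5.0
   vertex 5.0 3.5 2.0
  endloop
 endfacet
 facet normal -0.120 0.900 -0.420
  outer loop
   vertex 2.5 4.5 3.5
   vertex 2.0 3.5 1.5
   vertex 1.0 5.0 5.0
  endloop
 endfacet
 facet normal 0.077 0.884 -0.461
  outer loop
   vertex 2.5 4.5 3.5
   vertex 5.0 3.5 2.0
   vertex 2.0 3.5 1.5
  endloop
 endfacet
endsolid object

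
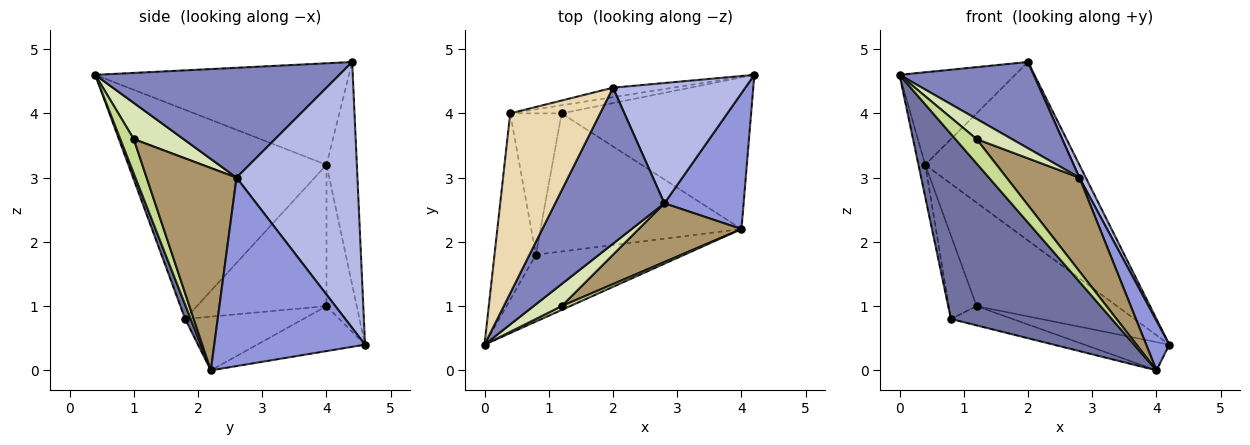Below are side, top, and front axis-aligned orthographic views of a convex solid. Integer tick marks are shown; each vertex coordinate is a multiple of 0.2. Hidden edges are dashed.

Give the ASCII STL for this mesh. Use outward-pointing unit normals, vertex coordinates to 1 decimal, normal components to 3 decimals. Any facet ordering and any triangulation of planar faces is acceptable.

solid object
 facet normal 0.033 -0.940 -0.339
  outer loop
   vertex 0.8 1.8 0.8
   vertex 4.0 2.2 0.0
   vertex 0.0 0.4 4.6
  endloop
 endfacet
 facet normal 0.661 -0.363 0.657
  outer loop
   vertex 2.8 2.6 3.0
   vertex 2.0 4.4 4.8
   vertex 0.0 0.4 4.6
  endloop
 endfacet
 facet normal 0.913 -0.140 0.384
  outer loop
   vertex 2.8 2.6 3.0
   vertex 4.0 2.2 0.0
   vertex 4.2 4.6 0.4
  endloop
 endfacet
 facet normal 0.894 -0.048 0.445
  outer loop
   vertex 2.8 2.6 3.0
   vertex 4.2 4.6 0.4
   vertex 2.0 4.4 4.8
  endloop
 endfacet
 facet normal -0.227 0.178 -0.957
  outer loop
   vertex 1.2 4.0 1.0
   vertex 4.2 4.6 0.4
   vertex 4.0 2.2 0.0
  endloop
 endfacet
 facet normal -0.256 0.134 -0.957
  outer loop
   vertex 1.2 4.0 1.0
   vertex 4.0 2.2 0.0
   vertex 0.8 1.8 0.8
  endloop
 endfacet
 facet normal 0.529 -0.838 0.132
  outer loop
   vertex 1.2 1.0 3.6
   vertex 0.0 0.4 4.6
   vertex 4.0 2.2 0.0
  endloop
 endfacet
 facet normal 0.690 -0.489 0.534
  outer loop
   vertex 1.2 1.0 3.6
   vertex 2.8 2.6 3.0
   vertex 0.0 0.4 4.6
  endloop
 endfacet
 facet normal 0.723 -0.585 0.367
  outer loop
   vertex 1.2 1.0 3.6
   vertex 4.0 2.2 0.0
   vertex 2.8 2.6 3.0
  endloop
 endfacet
 facet normal -0.193 0.980 -0.052
  outer loop
   vertex 0.4 4.0 3.2
   vertex 2.0 4.4 4.8
   vertex 4.2 4.6 0.4
  endloop
 endfacet
 facet normal -0.210 0.975 -0.076
  outer loop
   vertex 0.4 4.0 3.2
   vertex 4.2 4.6 0.4
   vertex 1.2 4.0 1.0
  endloop
 endfacet
 facet normal -0.708 0.323 0.628
  outer loop
   vertex 0.4 4.0 3.2
   vertex 0.0 0.4 4.6
   vertex 2.0 4.4 4.8
  endloop
 endfacet
 facet normal -0.980 0.033 -0.194
  outer loop
   vertex 0.4 4.0 3.2
   vertex 0.8 1.8 0.8
   vertex 0.0 0.4 4.6
  endloop
 endfacet
 facet normal -0.921 0.198 -0.335
  outer loop
   vertex 0.4 4.0 3.2
   vertex 1.2 4.0 1.0
   vertex 0.8 1.8 0.8
  endloop
 endfacet
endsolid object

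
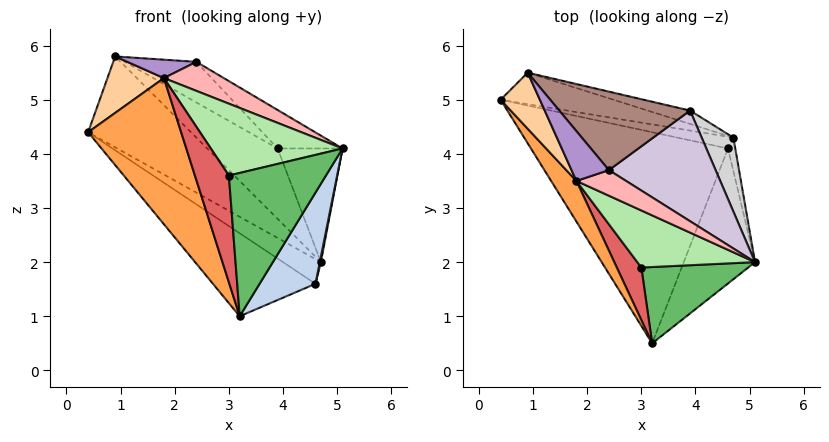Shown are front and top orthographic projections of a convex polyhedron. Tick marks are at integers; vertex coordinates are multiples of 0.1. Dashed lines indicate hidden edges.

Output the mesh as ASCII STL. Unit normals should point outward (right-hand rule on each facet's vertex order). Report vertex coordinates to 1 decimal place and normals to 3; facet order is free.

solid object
 facet normal -0.477 0.322 -0.818
  outer loop
   vertex 4.6 4.1 1.6
   vertex 3.2 0.5 1.0
   vertex 0.4 5.0 4.4
  endloop
 endfacet
 facet normal 0.873 -0.272 -0.404
  outer loop
   vertex 4.6 4.1 1.6
   vertex 5.1 2.0 4.1
   vertex 3.2 0.5 1.0
  endloop
 endfacet
 facet normal -0.774 -0.610 0.169
  outer loop
   vertex 1.8 3.5 5.4
   vertex 0.4 5.0 4.4
   vertex 3.2 0.5 1.0
  endloop
 endfacet
 facet normal -0.784 -0.440 0.437
  outer loop
   vertex 1.8 3.5 5.4
   vertex 0.9 5.5 5.8
   vertex 0.4 5.0 4.4
  endloop
 endfacet
 facet normal -0.070 -0.881 0.469
  outer loop
   vertex 3.0 1.9 3.6
   vertex 3.2 0.5 1.0
   vertex 5.1 2.0 4.1
  endloop
 endfacet
 facet normal -0.110 -0.778 0.618
  outer loop
   vertex 3.0 1.9 3.6
   vertex 5.1 2.0 4.1
   vertex 1.8 3.5 5.4
  endloop
 endfacet
 facet normal -0.470 -0.792 0.390
  outer loop
   vertex 3.0 1.9 3.6
   vertex 1.8 3.5 5.4
   vertex 3.2 0.5 1.0
  endloop
 endfacet
 facet normal -0.080 -0.748 0.659
  outer loop
   vertex 2.4 3.7 5.7
   vertex 1.8 3.5 5.4
   vertex 5.1 2.0 4.1
  endloop
 endfacet
 facet normal -0.333 -0.327 0.884
  outer loop
   vertex 2.4 3.7 5.7
   vertex 0.9 5.5 5.8
   vertex 1.8 3.5 5.4
  endloop
 endfacet
 facet normal 0.608 0.261 0.750
  outer loop
   vertex 2.4 3.7 5.7
   vertex 5.1 2.0 4.1
   vertex 3.9 4.8 4.1
  endloop
 endfacet
 facet normal 0.521 0.392 0.758
  outer loop
   vertex 2.4 3.7 5.7
   vertex 3.9 4.8 4.1
   vertex 0.9 5.5 5.8
  endloop
 endfacet
 facet normal 0.122 0.975 -0.186
  outer loop
   vertex 4.7 4.3 2.0
   vertex 0.9 5.5 5.8
   vertex 3.9 4.8 4.1
  endloop
 endfacet
 facet normal -0.029 0.945 -0.327
  outer loop
   vertex 4.7 4.3 2.0
   vertex 0.4 5.0 4.4
   vertex 0.9 5.5 5.8
  endloop
 endfacet
 facet normal -0.092 0.900 -0.427
  outer loop
   vertex 4.7 4.3 2.0
   vertex 4.6 4.1 1.6
   vertex 0.4 5.0 4.4
  endloop
 endfacet
 facet normal 0.974 -0.036 -0.225
  outer loop
   vertex 4.7 4.3 2.0
   vertex 5.1 2.0 4.1
   vertex 4.6 4.1 1.6
  endloop
 endfacet
 facet normal 0.890 0.382 0.248
  outer loop
   vertex 4.7 4.3 2.0
   vertex 3.9 4.8 4.1
   vertex 5.1 2.0 4.1
  endloop
 endfacet
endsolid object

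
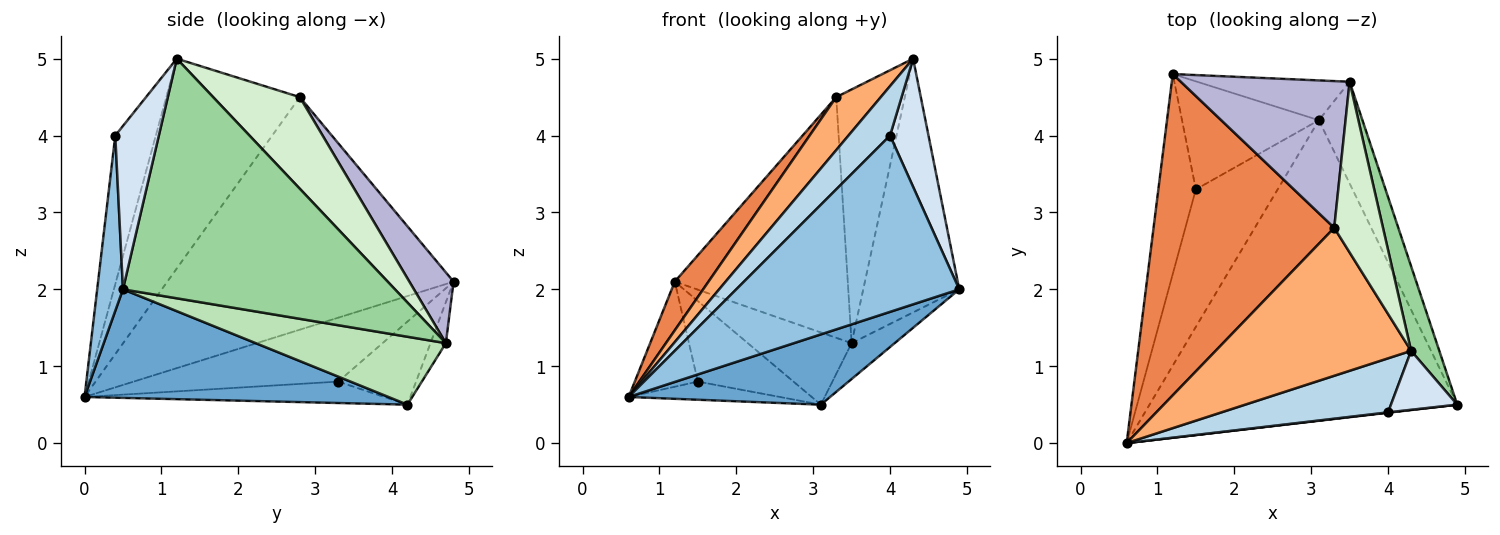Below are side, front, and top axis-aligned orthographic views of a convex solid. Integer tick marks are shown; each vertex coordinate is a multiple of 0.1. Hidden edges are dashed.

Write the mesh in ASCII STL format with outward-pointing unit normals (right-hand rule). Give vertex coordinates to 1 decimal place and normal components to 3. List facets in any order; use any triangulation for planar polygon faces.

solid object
 facet normal 0.325 -0.215 -0.921
  outer loop
   vertex 3.1 4.2 0.5
   vertex 4.9 0.5 2.0
   vertex 0.6 0.0 0.6
  endloop
 endfacet
 facet normal 0.115 -0.993 0.002
  outer loop
   vertex 4.0 0.4 4.0
   vertex 0.6 0.0 0.6
   vertex 4.9 0.5 2.0
  endloop
 endfacet
 facet normal -0.550 -0.564 0.616
  outer loop
   vertex 4.0 0.4 4.0
   vertex 4.3 1.2 5.0
   vertex 0.6 0.0 0.6
  endloop
 endfacet
 facet normal 0.717 -0.633 0.291
  outer loop
   vertex 4.0 0.4 4.0
   vertex 4.9 0.5 2.0
   vertex 4.3 1.2 5.0
  endloop
 endfacet
 facet normal -0.786 -0.093 0.611
  outer loop
   vertex 3.3 2.8 4.5
   vertex 1.2 4.8 2.1
   vertex 0.6 0.0 0.6
  endloop
 endfacet
 facet normal -0.711 -0.237 0.662
  outer loop
   vertex 3.3 2.8 4.5
   vertex 0.6 0.0 0.6
   vertex 4.3 1.2 5.0
  endloop
 endfacet
 facet normal -0.834 0.257 -0.489
  outer loop
   vertex 1.5 3.3 0.8
   vertex 0.6 0.0 0.6
   vertex 1.2 4.8 2.1
  endloop
 endfacet
 facet normal -0.251 0.127 -0.960
  outer loop
   vertex 1.5 3.3 0.8
   vertex 3.1 4.2 0.5
   vertex 0.6 0.0 0.6
  endloop
 endfacet
 facet normal -0.437 0.537 -0.721
  outer loop
   vertex 1.5 3.3 0.8
   vertex 1.2 4.8 2.1
   vertex 3.1 4.2 0.5
  endloop
 endfacet
 facet normal 0.937 0.331 0.110
  outer loop
   vertex 3.5 4.7 1.3
   vertex 4.3 1.2 5.0
   vertex 4.9 0.5 2.0
  endloop
 endfacet
 facet normal 0.827 0.187 -0.530
  outer loop
   vertex 3.5 4.7 1.3
   vertex 4.9 0.5 2.0
   vertex 3.1 4.2 0.5
  endloop
 endfacet
 facet normal 0.724 0.573 0.385
  outer loop
   vertex 3.5 4.7 1.3
   vertex 3.3 2.8 4.5
   vertex 4.3 1.2 5.0
  endloop
 endfacet
 facet normal -0.129 0.869 -0.479
  outer loop
   vertex 3.5 4.7 1.3
   vertex 3.1 4.2 0.5
   vertex 1.2 4.8 2.1
  endloop
 endfacet
 facet normal 0.213 0.834 0.509
  outer loop
   vertex 3.5 4.7 1.3
   vertex 1.2 4.8 2.1
   vertex 3.3 2.8 4.5
  endloop
 endfacet
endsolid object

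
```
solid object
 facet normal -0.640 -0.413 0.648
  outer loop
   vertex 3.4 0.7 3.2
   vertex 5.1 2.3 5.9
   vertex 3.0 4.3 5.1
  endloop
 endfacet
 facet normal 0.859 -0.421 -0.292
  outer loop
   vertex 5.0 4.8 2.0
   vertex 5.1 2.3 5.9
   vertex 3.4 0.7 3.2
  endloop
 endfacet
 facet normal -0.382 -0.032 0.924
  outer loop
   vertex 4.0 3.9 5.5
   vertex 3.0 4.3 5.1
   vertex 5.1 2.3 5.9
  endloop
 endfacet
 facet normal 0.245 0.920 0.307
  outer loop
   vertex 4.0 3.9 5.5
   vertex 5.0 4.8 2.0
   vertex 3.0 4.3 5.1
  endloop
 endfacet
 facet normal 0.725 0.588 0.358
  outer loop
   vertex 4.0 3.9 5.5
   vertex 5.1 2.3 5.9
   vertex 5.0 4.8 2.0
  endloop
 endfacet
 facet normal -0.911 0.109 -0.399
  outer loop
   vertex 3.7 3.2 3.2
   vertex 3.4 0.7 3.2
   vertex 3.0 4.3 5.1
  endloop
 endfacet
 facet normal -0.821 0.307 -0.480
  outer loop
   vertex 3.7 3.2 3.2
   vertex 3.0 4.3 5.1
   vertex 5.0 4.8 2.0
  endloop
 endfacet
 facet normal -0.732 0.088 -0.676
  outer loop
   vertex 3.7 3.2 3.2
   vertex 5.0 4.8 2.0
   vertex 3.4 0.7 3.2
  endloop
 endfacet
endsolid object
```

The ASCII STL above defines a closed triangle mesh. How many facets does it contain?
8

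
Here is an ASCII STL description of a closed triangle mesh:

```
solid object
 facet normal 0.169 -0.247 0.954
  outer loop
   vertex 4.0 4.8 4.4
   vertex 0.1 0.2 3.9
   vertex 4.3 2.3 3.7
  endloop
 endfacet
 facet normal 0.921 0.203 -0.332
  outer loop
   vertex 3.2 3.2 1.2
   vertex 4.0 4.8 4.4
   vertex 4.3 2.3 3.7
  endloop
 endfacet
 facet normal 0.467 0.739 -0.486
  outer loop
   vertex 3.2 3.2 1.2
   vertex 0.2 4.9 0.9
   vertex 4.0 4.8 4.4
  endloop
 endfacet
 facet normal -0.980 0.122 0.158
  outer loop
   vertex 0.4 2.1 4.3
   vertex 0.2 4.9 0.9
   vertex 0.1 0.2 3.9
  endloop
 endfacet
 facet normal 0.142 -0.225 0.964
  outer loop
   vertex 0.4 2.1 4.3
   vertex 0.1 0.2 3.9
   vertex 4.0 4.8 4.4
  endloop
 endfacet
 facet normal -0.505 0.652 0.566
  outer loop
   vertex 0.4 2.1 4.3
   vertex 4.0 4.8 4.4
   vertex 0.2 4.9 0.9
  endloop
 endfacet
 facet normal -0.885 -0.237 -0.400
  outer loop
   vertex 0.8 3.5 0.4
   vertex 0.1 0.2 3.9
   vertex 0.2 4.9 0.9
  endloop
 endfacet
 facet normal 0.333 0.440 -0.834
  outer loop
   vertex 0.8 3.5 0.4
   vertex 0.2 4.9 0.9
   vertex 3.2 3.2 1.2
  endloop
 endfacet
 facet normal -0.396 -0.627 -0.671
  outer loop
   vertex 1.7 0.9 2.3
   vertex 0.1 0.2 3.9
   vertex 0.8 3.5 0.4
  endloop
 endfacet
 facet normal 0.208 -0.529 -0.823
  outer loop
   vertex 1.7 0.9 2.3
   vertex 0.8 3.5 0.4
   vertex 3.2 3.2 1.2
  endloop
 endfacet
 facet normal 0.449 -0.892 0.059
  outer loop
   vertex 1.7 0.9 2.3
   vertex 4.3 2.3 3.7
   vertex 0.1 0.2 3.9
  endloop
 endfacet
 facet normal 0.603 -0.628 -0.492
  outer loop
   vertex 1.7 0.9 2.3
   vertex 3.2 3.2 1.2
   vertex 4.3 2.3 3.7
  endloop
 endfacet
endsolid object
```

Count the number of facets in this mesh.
12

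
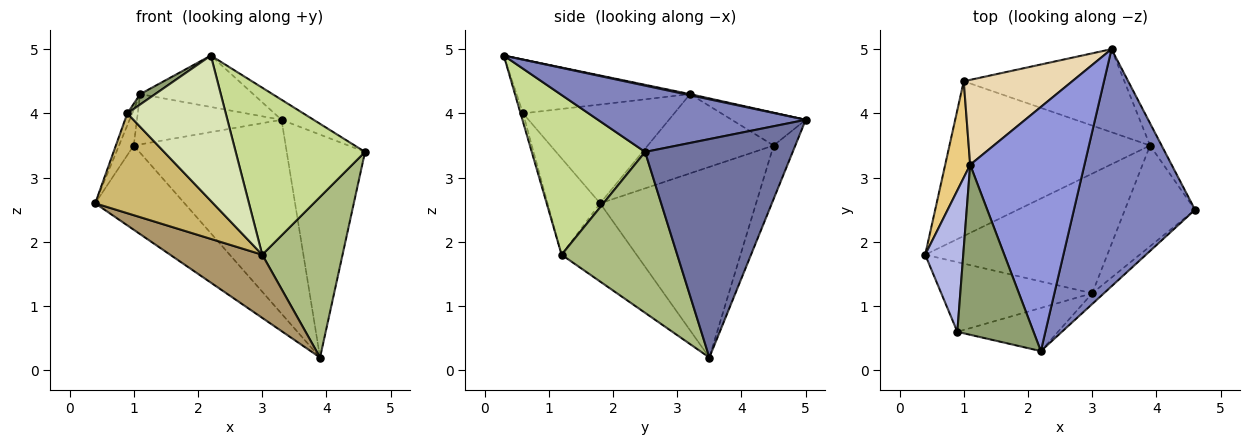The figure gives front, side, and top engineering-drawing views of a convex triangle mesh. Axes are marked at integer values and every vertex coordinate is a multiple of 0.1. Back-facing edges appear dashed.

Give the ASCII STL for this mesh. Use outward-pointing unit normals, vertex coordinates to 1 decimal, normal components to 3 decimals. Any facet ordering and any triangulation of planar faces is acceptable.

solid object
 facet normal 0.882 0.468 -0.047
  outer loop
   vertex 3.9 3.5 0.2
   vertex 3.3 5.0 3.9
   vertex 4.6 2.5 3.4
  endloop
 endfacet
 facet normal 0.479 0.074 0.875
  outer loop
   vertex 2.2 0.3 4.9
   vertex 4.6 2.5 3.4
   vertex 3.3 5.0 3.9
  endloop
 endfacet
 facet normal 0.009 0.206 0.979
  outer loop
   vertex 1.1 3.2 4.3
   vertex 2.2 0.3 4.9
   vertex 3.3 5.0 3.9
  endloop
 endfacet
 facet normal -0.933 0.030 0.359
  outer loop
   vertex 0.9 0.6 4.0
   vertex 1.1 3.2 4.3
   vertex 0.4 1.8 2.6
  endloop
 endfacet
 facet normal -0.576 -0.050 0.816
  outer loop
   vertex 0.9 0.6 4.0
   vertex 2.2 0.3 4.9
   vertex 1.1 3.2 4.3
  endloop
 endfacet
 facet normal 0.773 -0.537 -0.337
  outer loop
   vertex 3.0 1.2 1.8
   vertex 3.9 3.5 0.2
   vertex 4.6 2.5 3.4
  endloop
 endfacet
 facet normal 0.658 -0.751 -0.048
  outer loop
   vertex 3.0 1.2 1.8
   vertex 4.6 2.5 3.4
   vertex 2.2 0.3 4.9
  endloop
 endfacet
 facet normal -0.024 -0.958 -0.284
  outer loop
   vertex 3.0 1.2 1.8
   vertex 2.2 0.3 4.9
   vertex 0.9 0.6 4.0
  endloop
 endfacet
 facet normal -0.355 -0.436 -0.827
  outer loop
   vertex 3.0 1.2 1.8
   vertex 0.4 1.8 2.6
   vertex 3.9 3.5 0.2
  endloop
 endfacet
 facet normal -0.343 -0.770 -0.538
  outer loop
   vertex 3.0 1.2 1.8
   vertex 0.9 0.6 4.0
   vertex 0.4 1.8 2.6
  endloop
 endfacet
 facet normal -0.948 0.111 0.299
  outer loop
   vertex 1.0 4.5 3.5
   vertex 0.4 1.8 2.6
   vertex 1.1 3.2 4.3
  endloop
 endfacet
 facet normal -0.252 0.493 0.833
  outer loop
   vertex 1.0 4.5 3.5
   vertex 1.1 3.2 4.3
   vertex 3.3 5.0 3.9
  endloop
 endfacet
 facet normal -0.641 0.367 -0.674
  outer loop
   vertex 1.0 4.5 3.5
   vertex 3.9 3.5 0.2
   vertex 0.4 1.8 2.6
  endloop
 endfacet
 facet normal -0.130 0.911 -0.391
  outer loop
   vertex 1.0 4.5 3.5
   vertex 3.3 5.0 3.9
   vertex 3.9 3.5 0.2
  endloop
 endfacet
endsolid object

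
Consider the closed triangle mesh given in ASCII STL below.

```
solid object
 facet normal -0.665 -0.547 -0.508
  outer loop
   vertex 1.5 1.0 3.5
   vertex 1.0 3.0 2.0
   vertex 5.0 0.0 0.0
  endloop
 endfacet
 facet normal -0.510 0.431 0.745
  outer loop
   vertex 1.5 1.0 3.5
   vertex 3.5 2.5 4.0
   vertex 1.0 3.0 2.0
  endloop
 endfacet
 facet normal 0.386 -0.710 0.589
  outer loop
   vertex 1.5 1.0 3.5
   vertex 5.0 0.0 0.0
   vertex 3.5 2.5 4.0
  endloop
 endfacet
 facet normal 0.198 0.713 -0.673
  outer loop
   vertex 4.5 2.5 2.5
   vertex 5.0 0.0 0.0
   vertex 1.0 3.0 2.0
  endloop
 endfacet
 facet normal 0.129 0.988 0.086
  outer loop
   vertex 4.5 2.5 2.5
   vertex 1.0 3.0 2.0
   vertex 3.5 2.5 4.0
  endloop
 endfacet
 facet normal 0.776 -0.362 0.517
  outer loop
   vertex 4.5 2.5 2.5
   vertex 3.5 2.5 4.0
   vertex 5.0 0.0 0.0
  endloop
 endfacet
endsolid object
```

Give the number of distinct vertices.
5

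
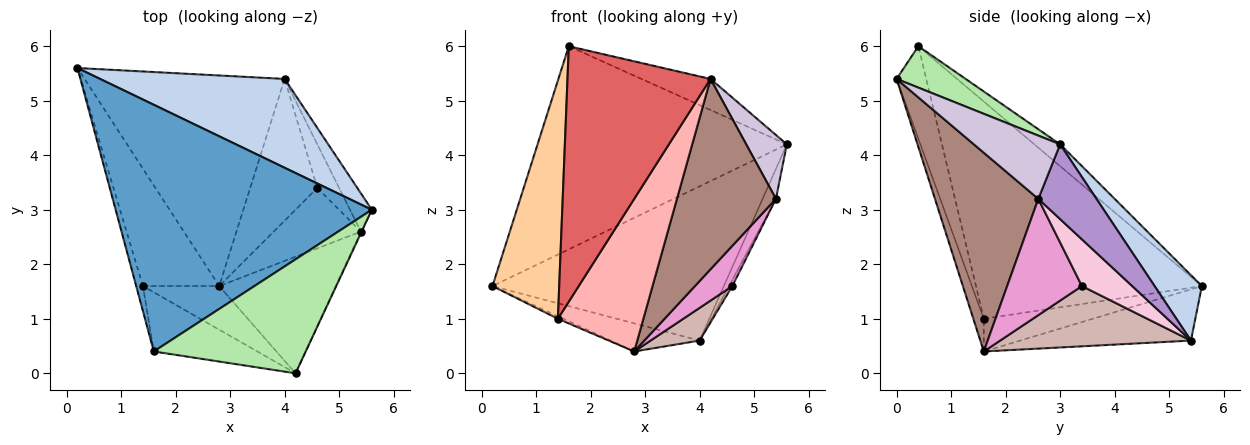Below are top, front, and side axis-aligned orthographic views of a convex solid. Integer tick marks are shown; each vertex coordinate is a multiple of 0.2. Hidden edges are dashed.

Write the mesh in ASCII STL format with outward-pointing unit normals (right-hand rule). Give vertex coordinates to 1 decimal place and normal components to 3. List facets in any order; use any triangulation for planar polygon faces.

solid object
 facet normal -0.066 0.634 0.770
  outer loop
   vertex 1.6 0.4 6.0
   vertex 5.6 3.0 4.2
   vertex 0.2 5.6 1.6
  endloop
 endfacet
 facet normal 0.174 0.853 0.491
  outer loop
   vertex 4.0 5.4 0.6
   vertex 0.2 5.6 1.6
   vertex 5.6 3.0 4.2
  endloop
 endfacet
 facet normal -0.246 0.128 -0.961
  outer loop
   vertex 4.0 5.4 0.6
   vertex 2.8 1.6 0.4
   vertex 0.2 5.6 1.6
  endloop
 endfacet
 facet normal -0.959 -0.283 -0.030
  outer loop
   vertex 1.4 1.6 1.0
   vertex 1.6 0.4 6.0
   vertex 0.2 5.6 1.6
  endloop
 endfacet
 facet normal -0.394 0.020 -0.919
  outer loop
   vertex 1.4 1.6 1.0
   vertex 0.2 5.6 1.6
   vertex 2.8 1.6 0.4
  endloop
 endfacet
 facet normal 0.254 0.254 0.933
  outer loop
   vertex 4.2 0.0 5.4
   vertex 5.6 3.0 4.2
   vertex 1.6 0.4 6.0
  endloop
 endfacet
 facet normal -0.198 -0.955 -0.221
  outer loop
   vertex 4.2 0.0 5.4
   vertex 1.6 0.4 6.0
   vertex 1.4 1.6 1.0
  endloop
 endfacet
 facet normal -0.117 -0.955 -0.273
  outer loop
   vertex 4.2 0.0 5.4
   vertex 1.4 1.6 1.0
   vertex 2.8 1.6 0.4
  endloop
 endfacet
 facet normal 0.938 0.215 -0.273
  outer loop
   vertex 5.4 2.6 3.2
   vertex 4.0 5.4 0.6
   vertex 5.6 3.0 4.2
  endloop
 endfacet
 facet normal 0.905 -0.426 -0.010
  outer loop
   vertex 5.4 2.6 3.2
   vertex 5.6 3.0 4.2
   vertex 4.2 0.0 5.4
  endloop
 endfacet
 facet normal 0.665 -0.637 -0.390
  outer loop
   vertex 5.4 2.6 3.2
   vertex 4.2 0.0 5.4
   vertex 2.8 1.6 0.4
  endloop
 endfacet
 facet normal 0.658 -0.169 -0.734
  outer loop
   vertex 4.6 3.4 1.6
   vertex 2.8 1.6 0.4
   vertex 4.0 5.4 0.6
  endloop
 endfacet
 facet normal 0.743 -0.371 -0.557
  outer loop
   vertex 4.6 3.4 1.6
   vertex 5.4 2.6 3.2
   vertex 2.8 1.6 0.4
  endloop
 endfacet
 facet normal 0.905 0.060 -0.422
  outer loop
   vertex 4.6 3.4 1.6
   vertex 4.0 5.4 0.6
   vertex 5.4 2.6 3.2
  endloop
 endfacet
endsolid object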